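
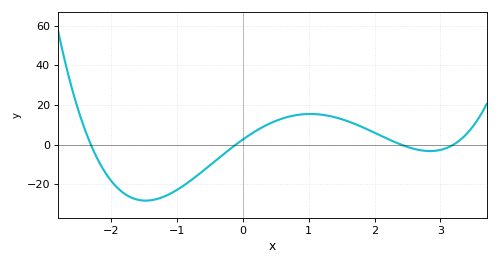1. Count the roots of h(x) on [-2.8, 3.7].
4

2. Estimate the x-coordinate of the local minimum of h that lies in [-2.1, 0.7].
-1.47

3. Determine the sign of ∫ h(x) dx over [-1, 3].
positive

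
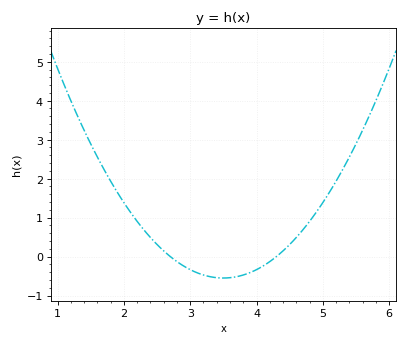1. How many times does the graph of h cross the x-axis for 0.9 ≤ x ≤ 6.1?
2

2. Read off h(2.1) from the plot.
1.14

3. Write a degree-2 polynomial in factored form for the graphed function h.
y = 0.86(x - 2.7)(x - 4.3)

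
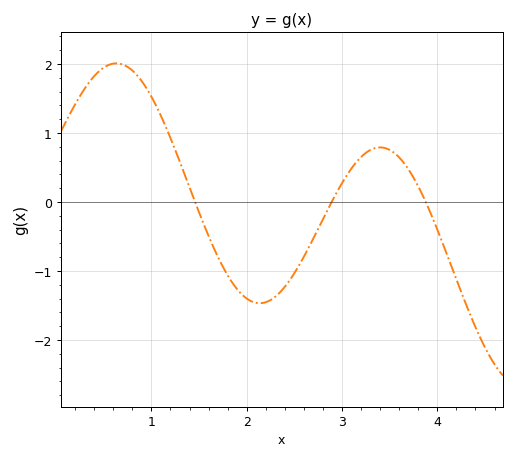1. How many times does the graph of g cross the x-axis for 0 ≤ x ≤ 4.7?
3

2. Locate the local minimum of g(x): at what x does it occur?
2.1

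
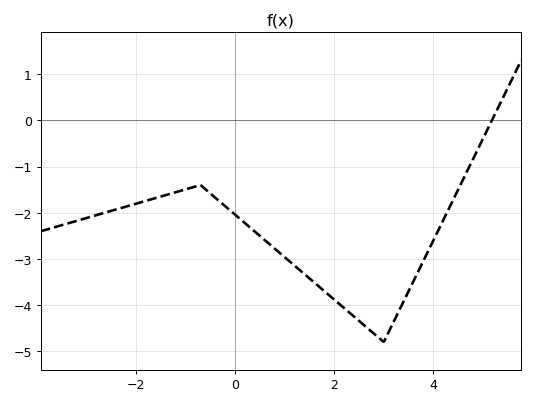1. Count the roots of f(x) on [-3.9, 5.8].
1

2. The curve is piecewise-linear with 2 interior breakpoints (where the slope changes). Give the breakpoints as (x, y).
(-0.7, -1.4); (3, -4.8)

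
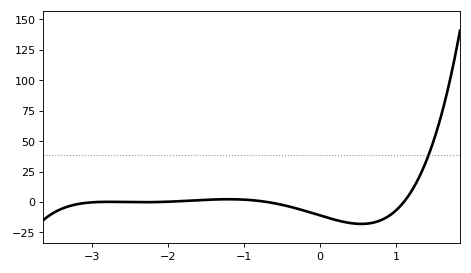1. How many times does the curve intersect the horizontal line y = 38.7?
1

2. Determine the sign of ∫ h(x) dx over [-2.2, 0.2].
negative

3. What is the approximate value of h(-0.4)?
-4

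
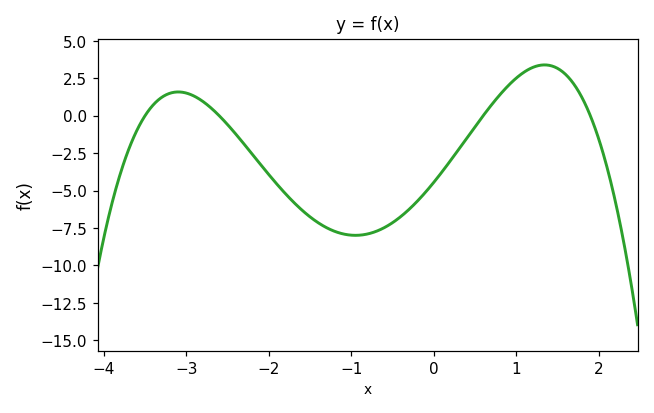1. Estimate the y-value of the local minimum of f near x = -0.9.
-7.99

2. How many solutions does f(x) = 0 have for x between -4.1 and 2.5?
4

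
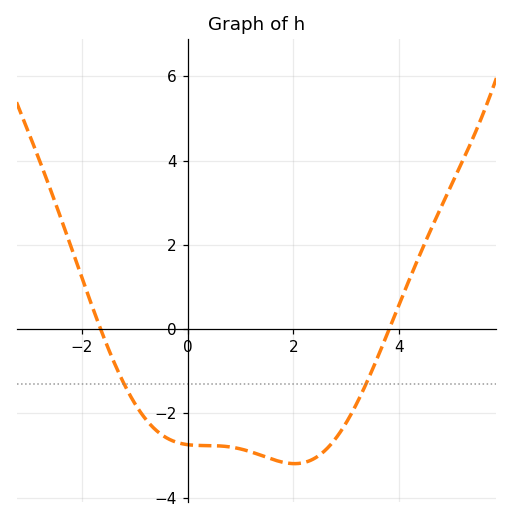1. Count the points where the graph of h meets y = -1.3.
2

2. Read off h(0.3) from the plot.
-2.77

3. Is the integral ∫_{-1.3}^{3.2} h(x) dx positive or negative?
negative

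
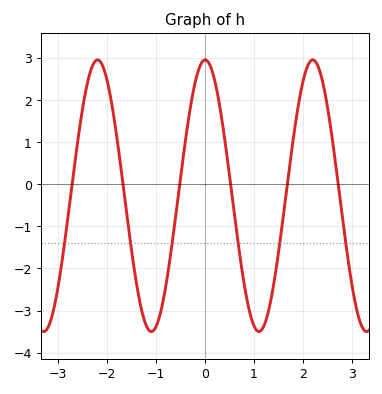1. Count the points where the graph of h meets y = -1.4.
6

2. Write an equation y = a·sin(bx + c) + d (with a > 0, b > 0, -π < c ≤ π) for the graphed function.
y = 3.23sin(2.86x + 1.54) - 0.27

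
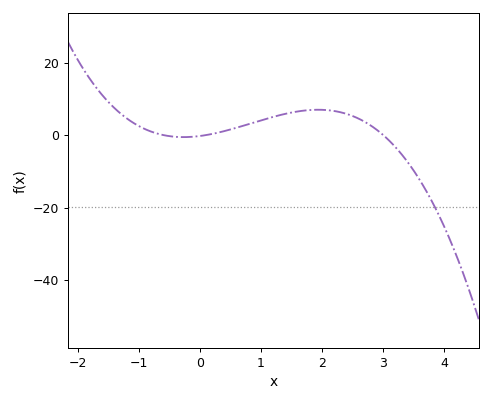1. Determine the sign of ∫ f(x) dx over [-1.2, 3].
positive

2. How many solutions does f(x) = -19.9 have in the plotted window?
1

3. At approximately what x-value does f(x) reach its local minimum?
-0.268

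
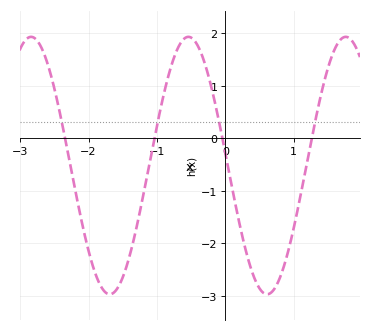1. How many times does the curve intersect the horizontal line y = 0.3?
4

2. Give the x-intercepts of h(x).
-2.34, -1.04, -0.042, 1.27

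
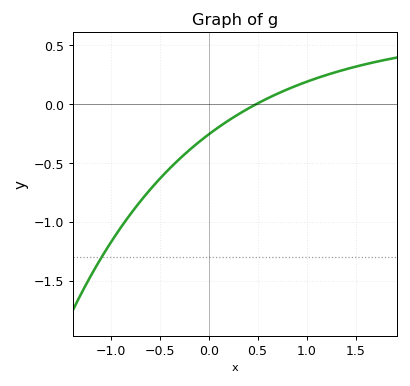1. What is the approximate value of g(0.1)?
-0.2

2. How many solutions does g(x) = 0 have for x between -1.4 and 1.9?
1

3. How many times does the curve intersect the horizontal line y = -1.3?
1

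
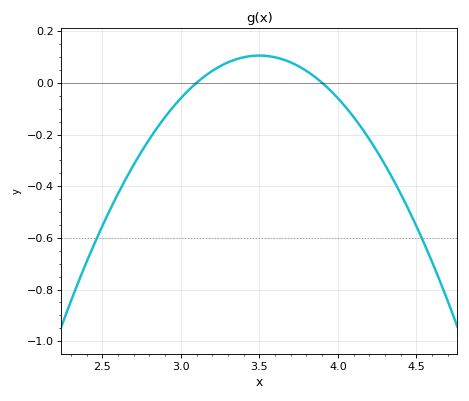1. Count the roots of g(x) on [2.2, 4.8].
2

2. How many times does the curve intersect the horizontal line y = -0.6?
2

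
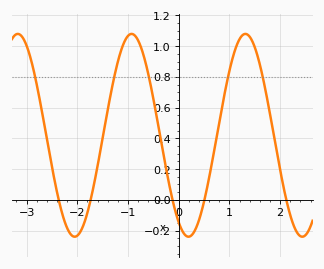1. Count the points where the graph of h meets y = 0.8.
5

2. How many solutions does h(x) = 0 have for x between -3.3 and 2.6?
5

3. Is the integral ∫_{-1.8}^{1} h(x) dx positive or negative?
positive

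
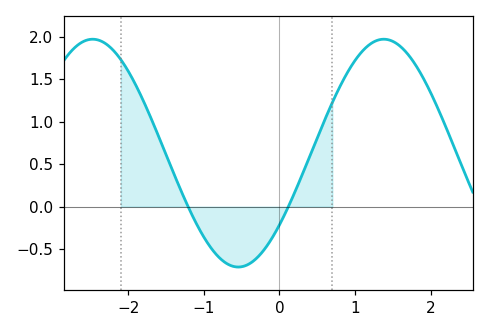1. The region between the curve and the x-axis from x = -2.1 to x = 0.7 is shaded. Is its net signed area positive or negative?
positive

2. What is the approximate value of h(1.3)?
1.96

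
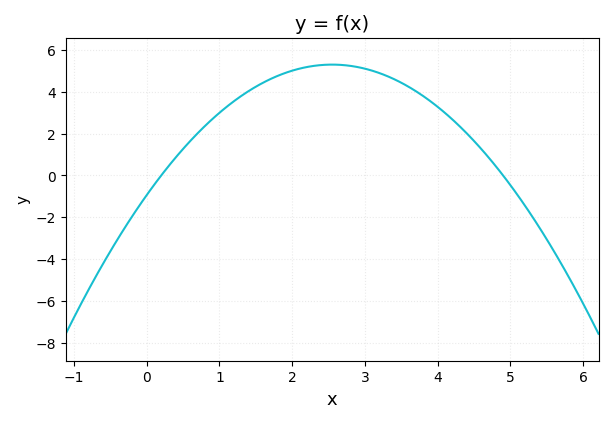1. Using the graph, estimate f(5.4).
-2.4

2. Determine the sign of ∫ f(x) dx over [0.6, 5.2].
positive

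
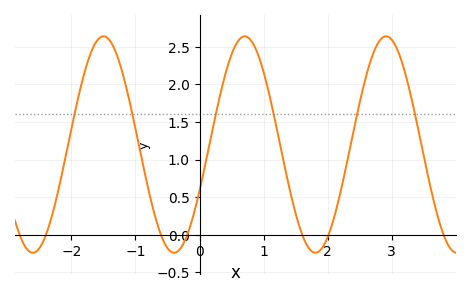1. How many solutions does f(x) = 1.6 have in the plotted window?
6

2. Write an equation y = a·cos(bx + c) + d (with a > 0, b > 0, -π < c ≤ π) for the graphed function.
y = 1.44cos(2.9x - 2) + 1.2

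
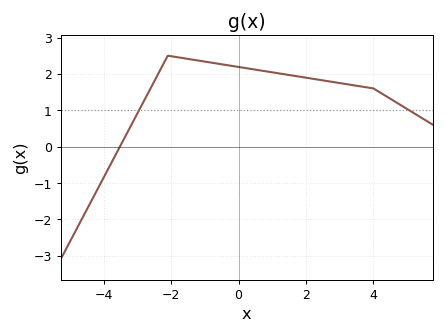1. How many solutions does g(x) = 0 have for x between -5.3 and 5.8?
1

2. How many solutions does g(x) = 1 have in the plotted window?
2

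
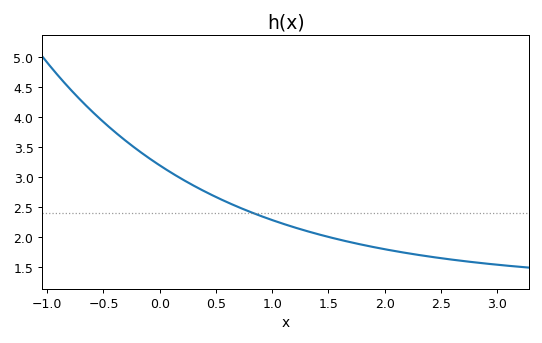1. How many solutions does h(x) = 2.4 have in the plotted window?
1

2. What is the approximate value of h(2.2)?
1.75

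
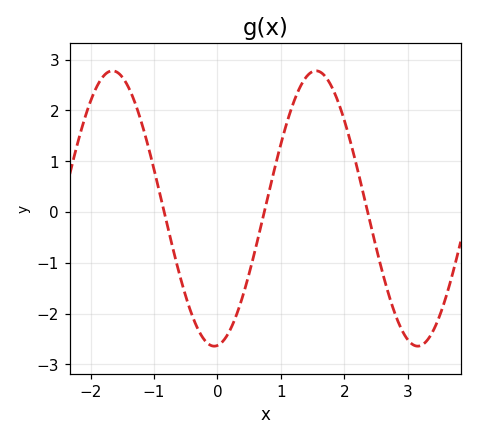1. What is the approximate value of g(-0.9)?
0.32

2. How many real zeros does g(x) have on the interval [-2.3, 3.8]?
3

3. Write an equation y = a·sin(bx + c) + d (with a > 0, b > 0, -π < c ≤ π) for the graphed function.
y = 2.71sin(1.96x - 1.47) + 0.07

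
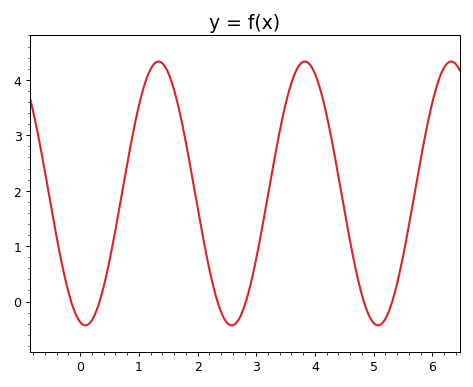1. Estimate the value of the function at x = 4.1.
3.79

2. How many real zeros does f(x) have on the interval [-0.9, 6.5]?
6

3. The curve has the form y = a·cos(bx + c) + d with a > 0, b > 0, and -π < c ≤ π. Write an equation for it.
y = 2.38cos(2.52x + 2.92) + 1.95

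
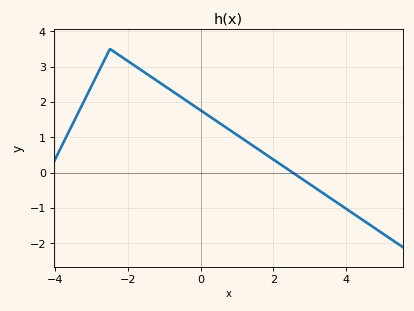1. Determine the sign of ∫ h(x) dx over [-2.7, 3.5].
positive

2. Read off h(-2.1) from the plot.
3.2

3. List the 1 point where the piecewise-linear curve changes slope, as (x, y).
(-2.5, 3.5)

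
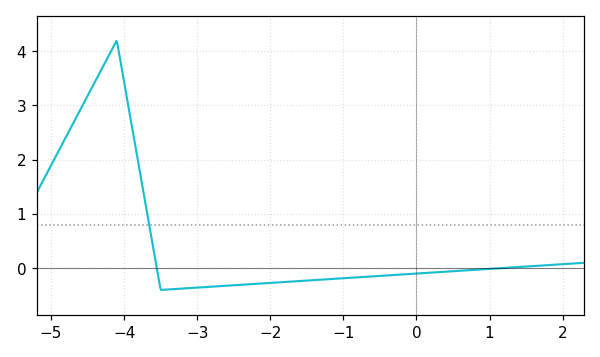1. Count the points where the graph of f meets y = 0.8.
1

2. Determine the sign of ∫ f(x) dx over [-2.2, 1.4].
negative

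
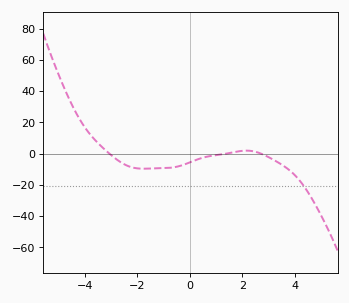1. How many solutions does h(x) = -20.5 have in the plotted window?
1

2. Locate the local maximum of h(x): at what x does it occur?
2.2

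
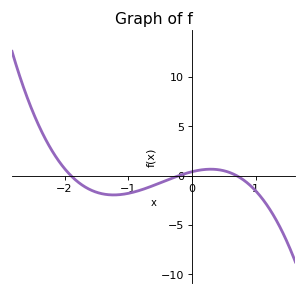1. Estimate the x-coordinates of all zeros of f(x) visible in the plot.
-1.9, -0.2, 0.7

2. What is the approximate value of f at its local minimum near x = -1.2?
-2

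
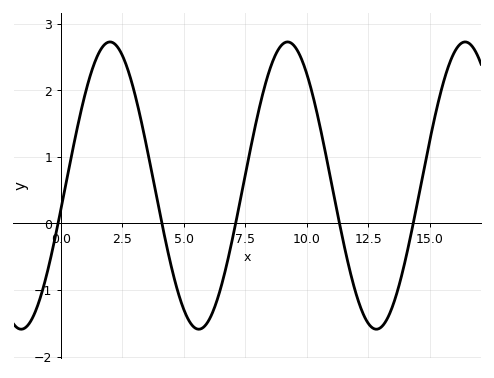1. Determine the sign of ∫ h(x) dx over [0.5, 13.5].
positive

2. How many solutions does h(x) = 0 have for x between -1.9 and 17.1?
5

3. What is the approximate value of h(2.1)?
2.7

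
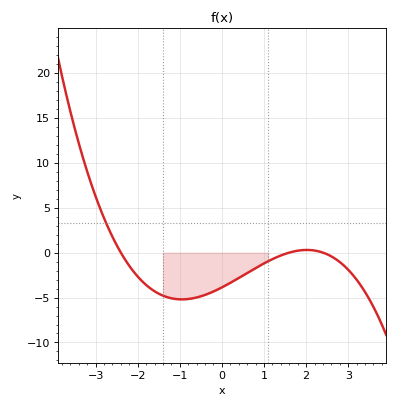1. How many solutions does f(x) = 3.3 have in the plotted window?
1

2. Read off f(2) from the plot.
0.5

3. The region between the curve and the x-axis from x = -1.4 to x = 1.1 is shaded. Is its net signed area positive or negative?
negative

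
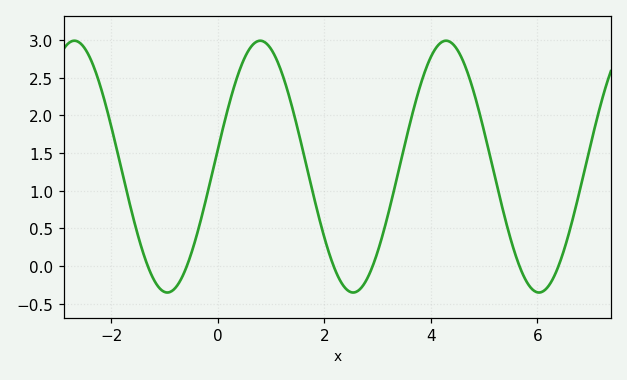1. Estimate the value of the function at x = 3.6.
1.85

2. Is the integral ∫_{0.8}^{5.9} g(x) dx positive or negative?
positive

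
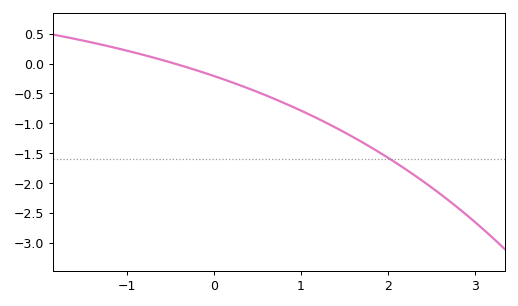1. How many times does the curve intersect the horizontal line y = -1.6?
1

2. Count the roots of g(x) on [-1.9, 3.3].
1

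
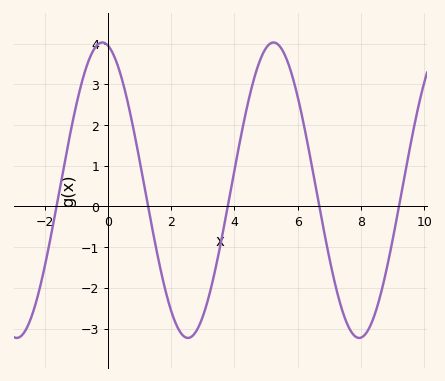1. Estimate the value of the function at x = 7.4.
-2.5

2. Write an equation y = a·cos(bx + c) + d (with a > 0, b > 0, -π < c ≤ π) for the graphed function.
y = 3.63cos(1.2x + 0.21) + 0.4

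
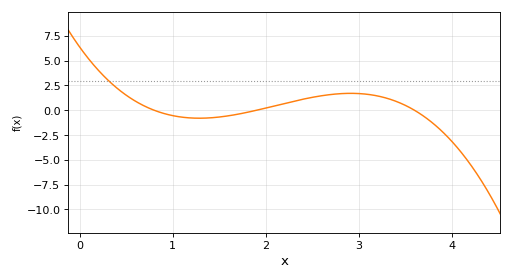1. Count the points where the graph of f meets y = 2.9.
1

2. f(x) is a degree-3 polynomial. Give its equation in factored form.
y = -1.16(x - 0.8)(x - 1.9)(x - 3.6)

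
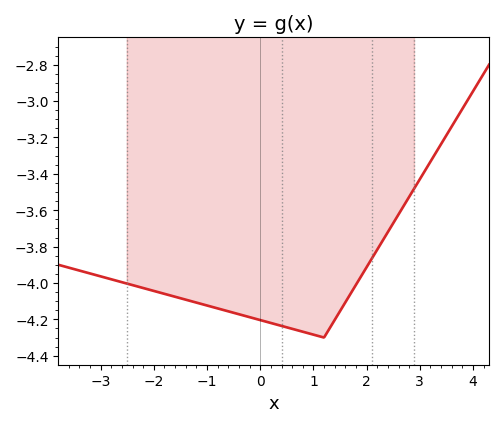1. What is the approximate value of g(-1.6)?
-4.08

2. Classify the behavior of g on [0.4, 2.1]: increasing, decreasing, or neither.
neither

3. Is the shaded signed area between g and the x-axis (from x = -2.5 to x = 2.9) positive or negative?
negative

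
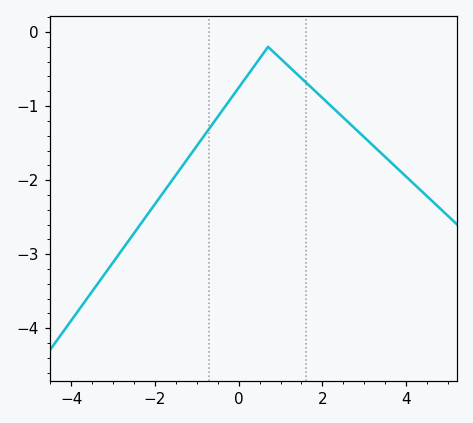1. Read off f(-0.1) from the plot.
-0.829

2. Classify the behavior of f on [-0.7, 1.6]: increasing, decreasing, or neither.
neither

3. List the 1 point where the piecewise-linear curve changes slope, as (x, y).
(0.7, -0.2)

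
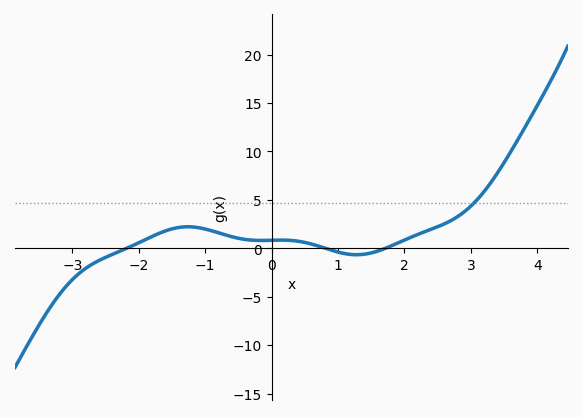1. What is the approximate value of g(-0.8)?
1.5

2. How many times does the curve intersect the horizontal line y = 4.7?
1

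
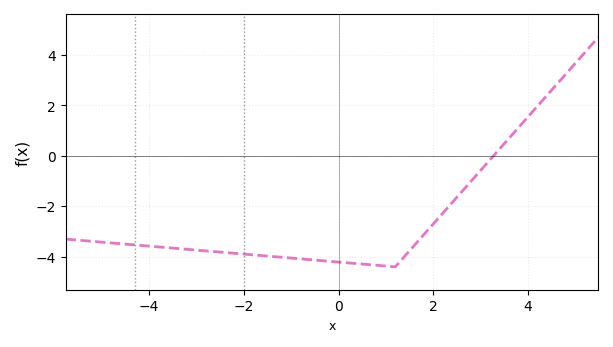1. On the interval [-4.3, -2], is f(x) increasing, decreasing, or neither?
decreasing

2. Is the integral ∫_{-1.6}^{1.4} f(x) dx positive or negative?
negative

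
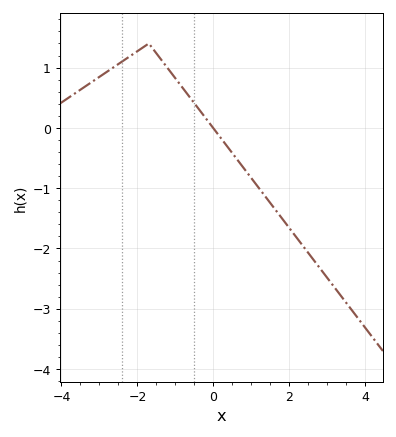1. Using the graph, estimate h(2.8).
-2.3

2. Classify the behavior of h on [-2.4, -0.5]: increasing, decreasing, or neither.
neither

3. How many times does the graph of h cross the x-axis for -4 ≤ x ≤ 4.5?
1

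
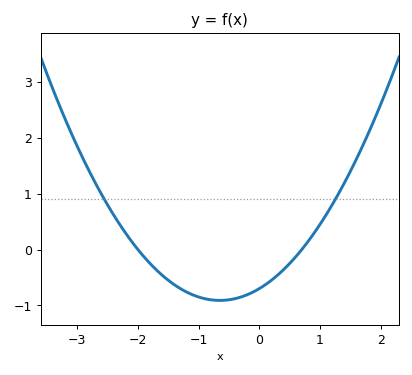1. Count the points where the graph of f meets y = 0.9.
2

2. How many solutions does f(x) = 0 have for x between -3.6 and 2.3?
2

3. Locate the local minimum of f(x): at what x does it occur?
-0.65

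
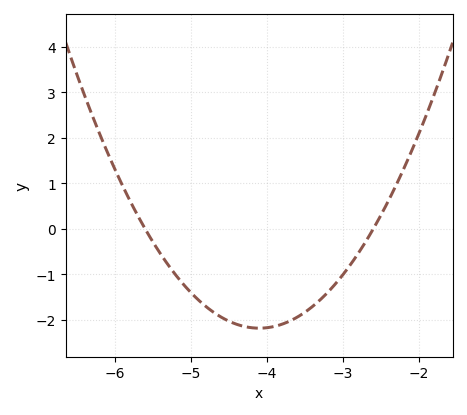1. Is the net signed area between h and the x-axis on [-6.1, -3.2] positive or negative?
negative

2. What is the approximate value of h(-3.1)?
-1.21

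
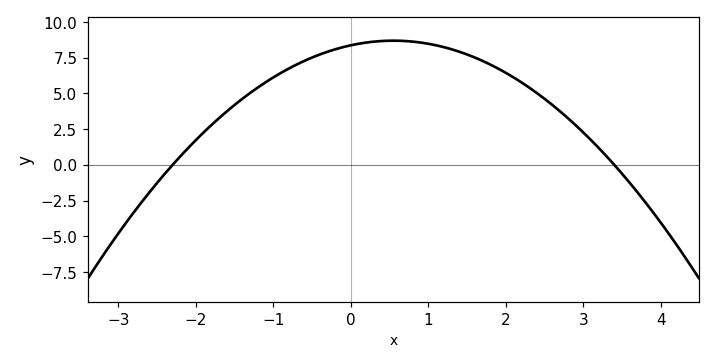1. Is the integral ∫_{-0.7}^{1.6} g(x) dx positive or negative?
positive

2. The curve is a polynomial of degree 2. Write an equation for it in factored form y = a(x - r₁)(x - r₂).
y = -1.07(x + 2.3)(x - 3.4)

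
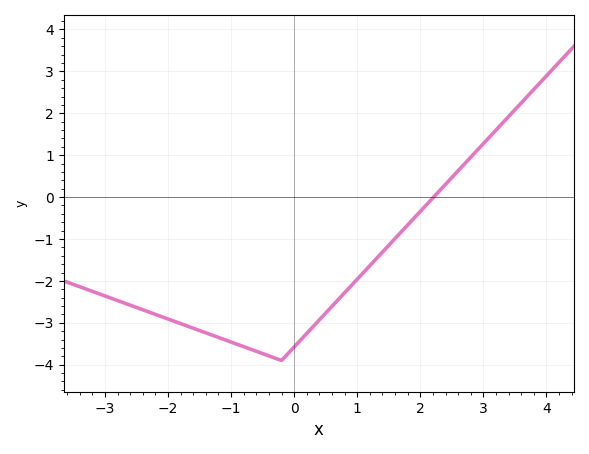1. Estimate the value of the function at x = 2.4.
0.3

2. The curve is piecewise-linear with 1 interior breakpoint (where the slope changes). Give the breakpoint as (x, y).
(-0.2, -3.9)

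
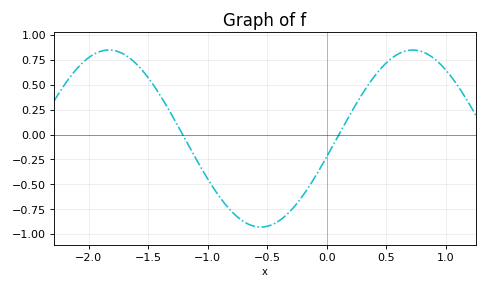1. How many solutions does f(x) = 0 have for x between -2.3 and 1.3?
2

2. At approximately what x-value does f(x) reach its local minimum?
-0.55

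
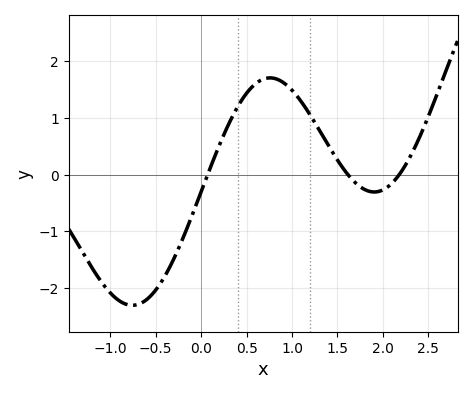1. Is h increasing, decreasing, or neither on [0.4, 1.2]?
neither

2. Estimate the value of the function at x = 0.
-0.3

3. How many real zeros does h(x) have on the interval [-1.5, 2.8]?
3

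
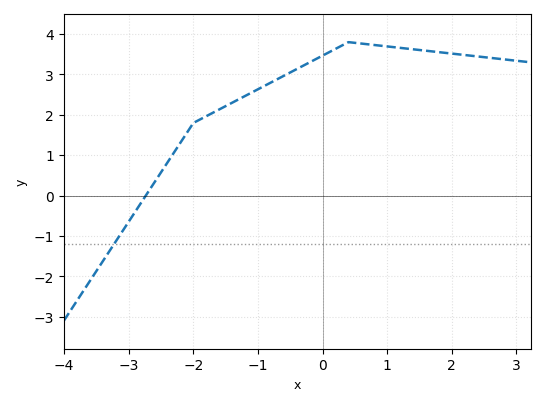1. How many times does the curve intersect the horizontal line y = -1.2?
1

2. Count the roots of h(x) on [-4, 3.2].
1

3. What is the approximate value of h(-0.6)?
3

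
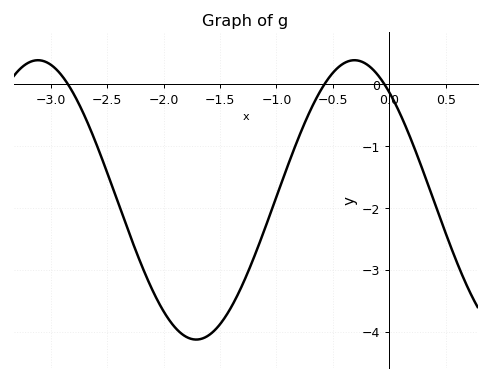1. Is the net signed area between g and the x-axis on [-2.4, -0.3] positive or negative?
negative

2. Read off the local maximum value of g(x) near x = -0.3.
0.4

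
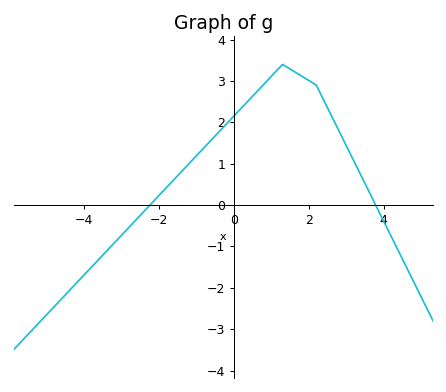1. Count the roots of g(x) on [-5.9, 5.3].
2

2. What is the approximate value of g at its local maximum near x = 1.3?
3.4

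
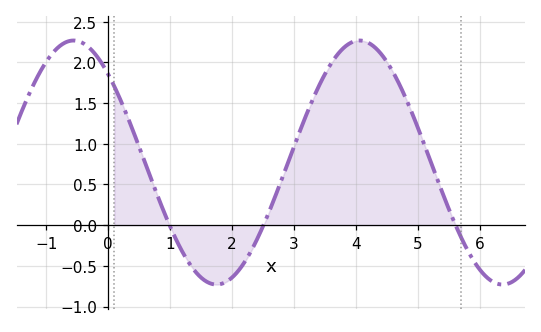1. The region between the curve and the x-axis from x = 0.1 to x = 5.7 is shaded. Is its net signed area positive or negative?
positive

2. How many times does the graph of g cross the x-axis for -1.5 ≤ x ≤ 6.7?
3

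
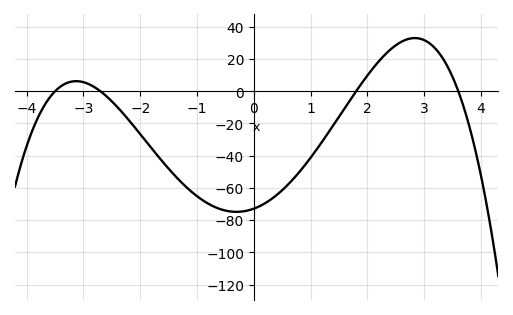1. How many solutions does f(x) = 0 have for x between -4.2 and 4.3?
4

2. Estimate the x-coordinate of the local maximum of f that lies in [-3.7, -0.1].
-3.2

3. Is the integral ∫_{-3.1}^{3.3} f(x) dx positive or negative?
negative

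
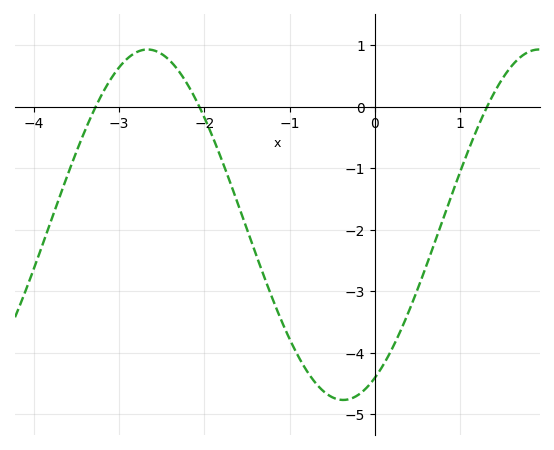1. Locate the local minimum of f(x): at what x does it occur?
-0.373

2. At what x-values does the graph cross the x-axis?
-3.27, -2.06, 1.31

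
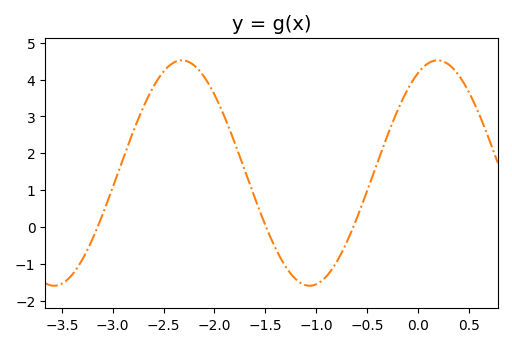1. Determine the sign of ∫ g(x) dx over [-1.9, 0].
positive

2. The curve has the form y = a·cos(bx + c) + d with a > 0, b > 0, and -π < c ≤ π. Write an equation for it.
y = 3.05cos(2.5x - 0.482) + 1.47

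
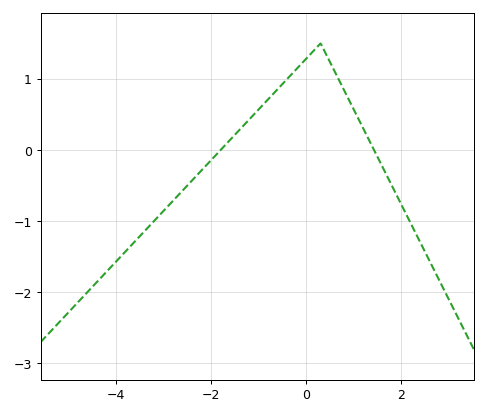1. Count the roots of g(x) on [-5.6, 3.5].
2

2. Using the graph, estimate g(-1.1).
0.5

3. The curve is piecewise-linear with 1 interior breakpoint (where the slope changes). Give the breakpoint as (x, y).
(0.3, 1.5)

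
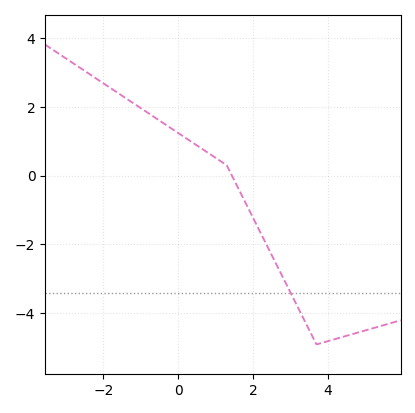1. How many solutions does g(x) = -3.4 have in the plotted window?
1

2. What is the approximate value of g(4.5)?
-4.65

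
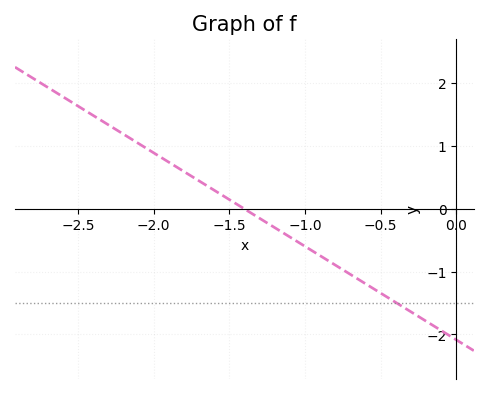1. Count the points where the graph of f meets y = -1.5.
1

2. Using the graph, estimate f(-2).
0.894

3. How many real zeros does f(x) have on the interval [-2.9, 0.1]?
1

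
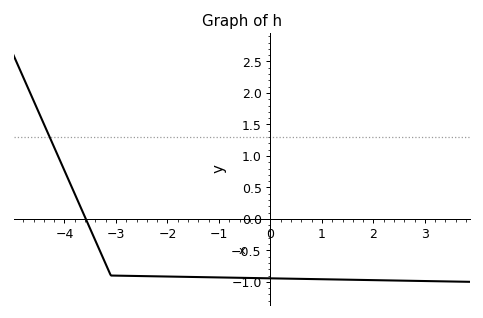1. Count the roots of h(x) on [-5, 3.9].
1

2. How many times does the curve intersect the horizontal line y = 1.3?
1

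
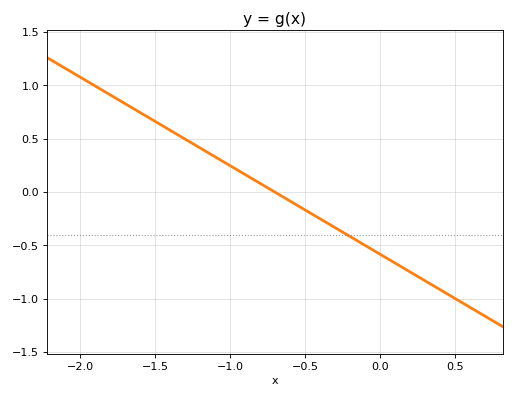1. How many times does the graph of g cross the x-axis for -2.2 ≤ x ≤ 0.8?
1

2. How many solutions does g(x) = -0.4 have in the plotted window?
1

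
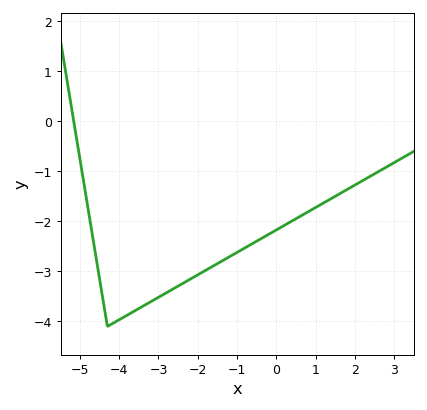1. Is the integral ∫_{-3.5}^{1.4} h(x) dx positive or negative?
negative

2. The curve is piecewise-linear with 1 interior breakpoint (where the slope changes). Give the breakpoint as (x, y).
(-4.3, -4.1)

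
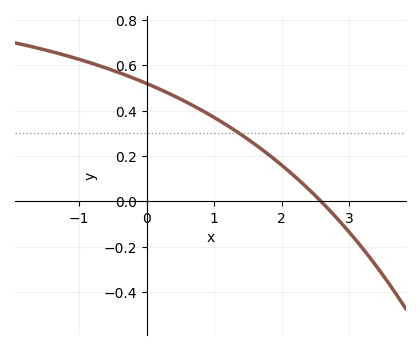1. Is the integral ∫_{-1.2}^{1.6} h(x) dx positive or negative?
positive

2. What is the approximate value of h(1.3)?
0.32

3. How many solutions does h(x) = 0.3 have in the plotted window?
1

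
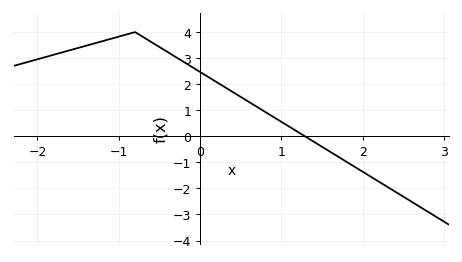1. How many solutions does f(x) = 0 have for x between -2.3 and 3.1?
1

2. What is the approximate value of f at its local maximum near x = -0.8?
4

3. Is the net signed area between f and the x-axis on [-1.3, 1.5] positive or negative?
positive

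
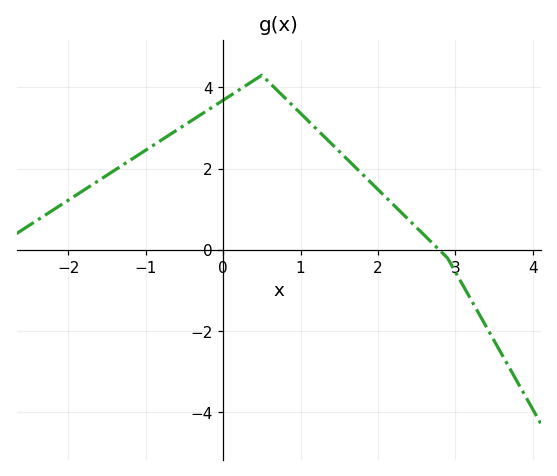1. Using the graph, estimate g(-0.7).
2.8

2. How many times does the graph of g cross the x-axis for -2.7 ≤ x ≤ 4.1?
1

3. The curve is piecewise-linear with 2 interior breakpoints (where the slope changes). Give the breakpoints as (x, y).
(0.5, 4.3); (2.9, -0.2)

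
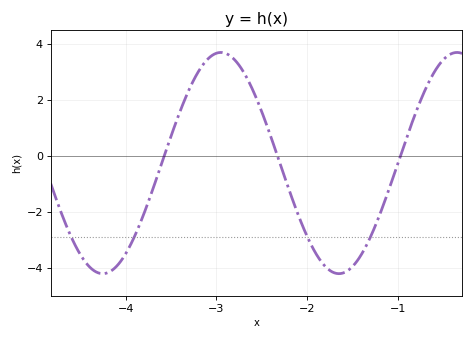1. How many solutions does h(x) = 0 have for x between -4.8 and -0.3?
3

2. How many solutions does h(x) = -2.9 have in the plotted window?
4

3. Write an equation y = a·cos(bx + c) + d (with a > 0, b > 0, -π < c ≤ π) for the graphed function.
y = 3.95cos(2.4x + 0.83) - 0.25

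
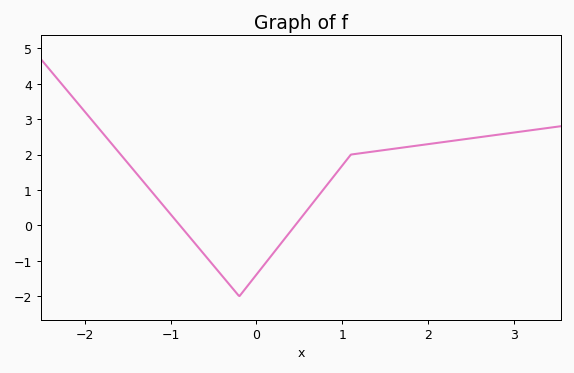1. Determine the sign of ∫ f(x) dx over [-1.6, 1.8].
positive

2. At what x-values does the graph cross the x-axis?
-0.891, 0.45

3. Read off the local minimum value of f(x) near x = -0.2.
-2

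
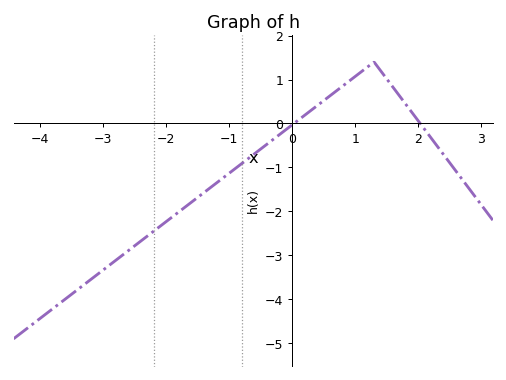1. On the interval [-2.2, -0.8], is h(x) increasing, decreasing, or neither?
increasing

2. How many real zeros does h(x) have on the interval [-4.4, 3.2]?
2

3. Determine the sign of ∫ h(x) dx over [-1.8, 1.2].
negative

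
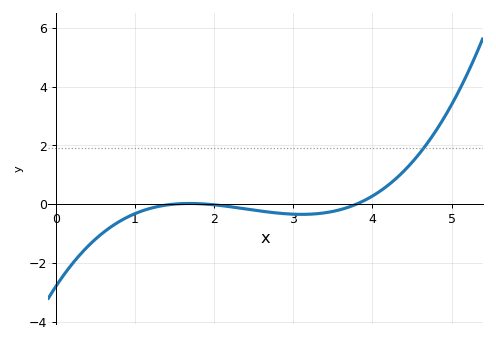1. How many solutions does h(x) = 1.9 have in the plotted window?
1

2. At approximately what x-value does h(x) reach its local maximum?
1.69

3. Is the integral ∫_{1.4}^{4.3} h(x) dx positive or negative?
negative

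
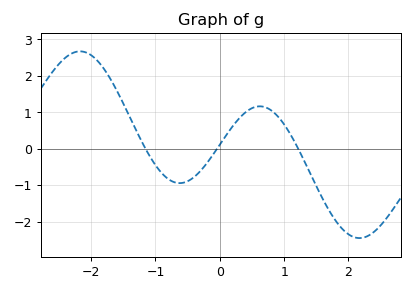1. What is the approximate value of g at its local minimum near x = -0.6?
-0.945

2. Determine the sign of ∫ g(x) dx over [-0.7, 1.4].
positive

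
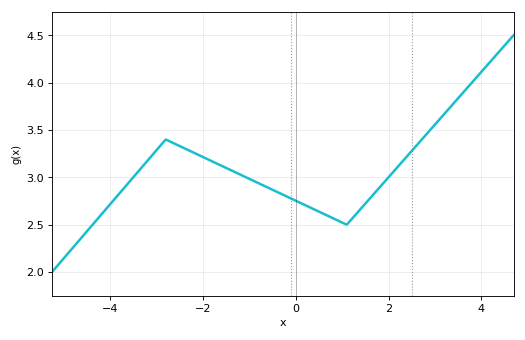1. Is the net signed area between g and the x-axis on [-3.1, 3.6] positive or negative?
positive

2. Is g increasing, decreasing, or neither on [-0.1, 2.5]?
neither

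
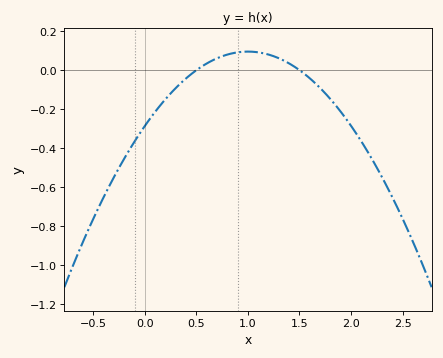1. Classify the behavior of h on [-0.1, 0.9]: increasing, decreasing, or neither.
increasing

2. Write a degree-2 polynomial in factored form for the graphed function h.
y = -0.38(x - 0.5)(x - 1.5)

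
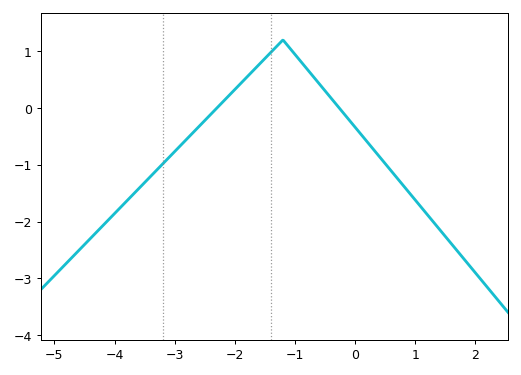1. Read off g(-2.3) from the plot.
0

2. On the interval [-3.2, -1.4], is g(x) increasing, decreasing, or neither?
increasing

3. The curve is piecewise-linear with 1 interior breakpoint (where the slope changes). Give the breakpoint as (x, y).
(-1.2, 1.2)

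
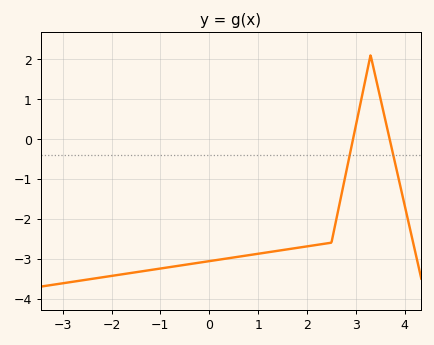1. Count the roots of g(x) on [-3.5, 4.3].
2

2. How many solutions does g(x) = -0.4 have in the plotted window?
2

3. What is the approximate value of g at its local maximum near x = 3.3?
2.1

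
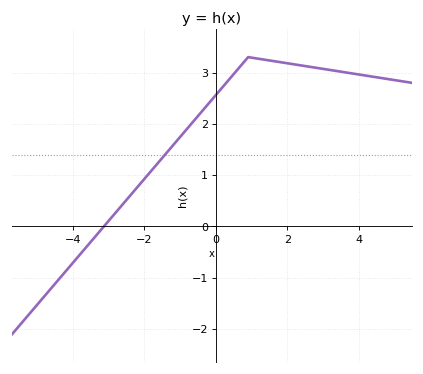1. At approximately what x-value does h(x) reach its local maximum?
0.903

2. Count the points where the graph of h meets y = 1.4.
1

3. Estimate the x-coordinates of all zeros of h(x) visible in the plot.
-3.14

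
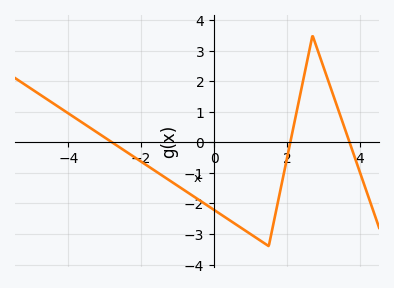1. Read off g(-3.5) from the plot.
0.5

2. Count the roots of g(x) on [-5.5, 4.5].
3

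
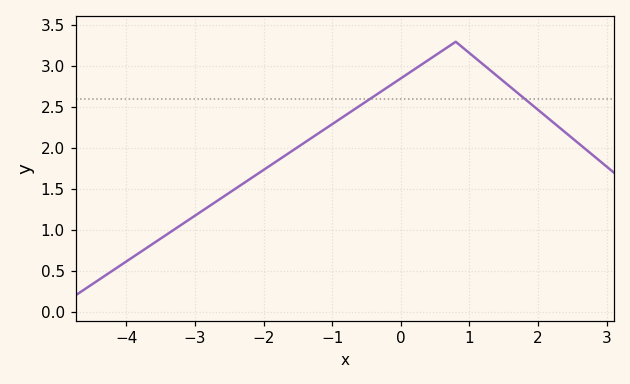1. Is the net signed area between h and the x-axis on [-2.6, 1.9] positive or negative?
positive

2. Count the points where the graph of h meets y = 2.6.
2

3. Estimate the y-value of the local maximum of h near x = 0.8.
3.3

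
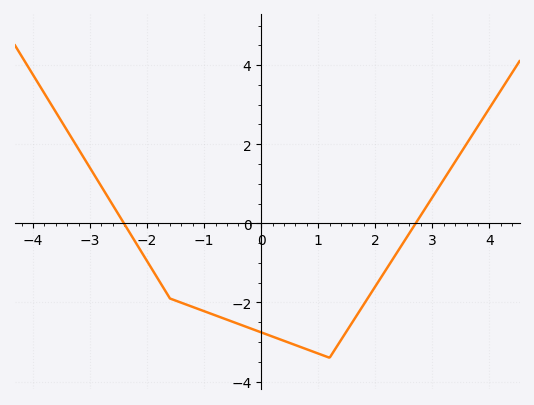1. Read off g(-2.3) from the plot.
-0.2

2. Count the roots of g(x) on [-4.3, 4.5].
2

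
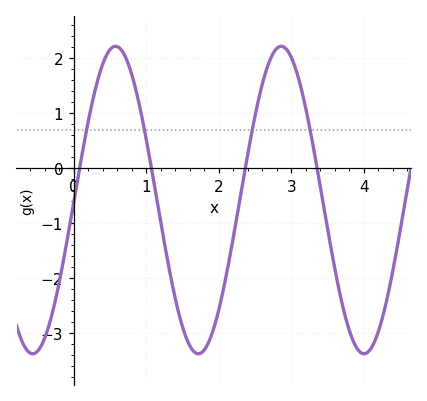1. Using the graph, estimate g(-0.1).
-1.4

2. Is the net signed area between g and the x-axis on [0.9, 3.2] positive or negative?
negative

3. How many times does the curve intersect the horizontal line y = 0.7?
4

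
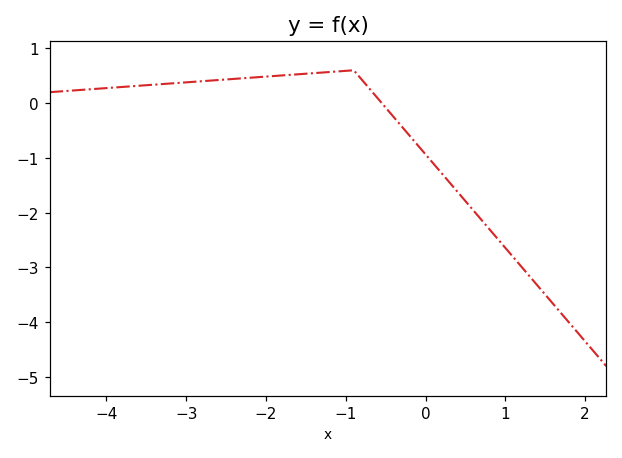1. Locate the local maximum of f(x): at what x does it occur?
-0.9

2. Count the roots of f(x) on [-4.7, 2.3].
1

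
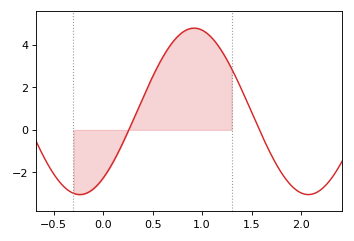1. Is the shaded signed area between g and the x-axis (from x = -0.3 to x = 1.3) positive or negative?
positive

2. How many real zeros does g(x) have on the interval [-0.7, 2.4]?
2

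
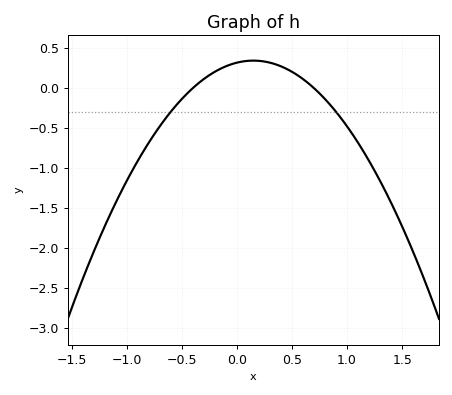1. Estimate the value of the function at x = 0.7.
0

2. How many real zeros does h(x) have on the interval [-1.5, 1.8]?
2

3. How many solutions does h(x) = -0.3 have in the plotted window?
2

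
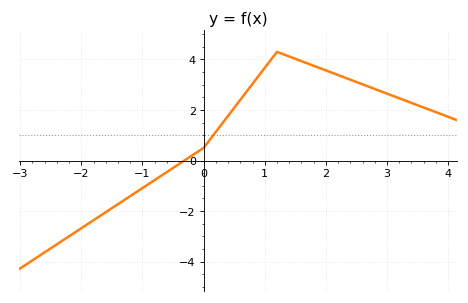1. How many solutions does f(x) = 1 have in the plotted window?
1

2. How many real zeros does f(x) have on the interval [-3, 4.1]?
1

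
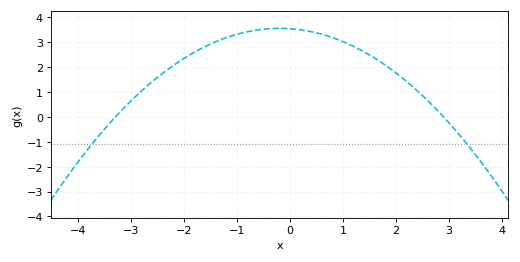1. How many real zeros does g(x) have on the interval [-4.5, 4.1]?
2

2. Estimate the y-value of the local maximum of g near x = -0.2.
3.6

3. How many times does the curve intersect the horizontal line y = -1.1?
2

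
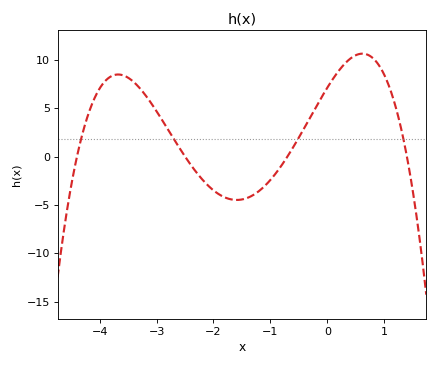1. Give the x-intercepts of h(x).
-4.4, -2.5, -0.7, 1.4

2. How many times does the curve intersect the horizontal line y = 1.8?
4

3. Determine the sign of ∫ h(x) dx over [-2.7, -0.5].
negative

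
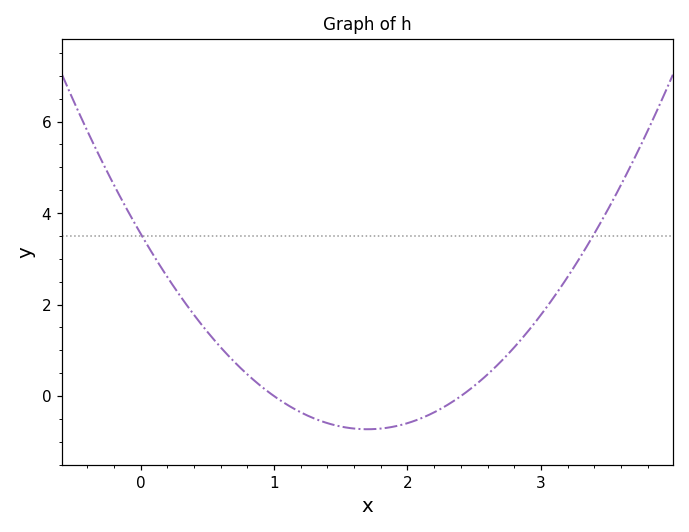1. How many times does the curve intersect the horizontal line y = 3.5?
2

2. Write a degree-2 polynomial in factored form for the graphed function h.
y = 1.48(x - 1)(x - 2.4)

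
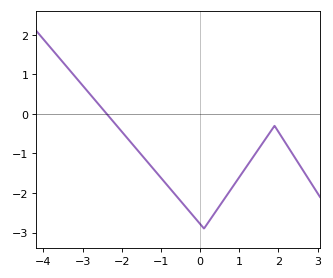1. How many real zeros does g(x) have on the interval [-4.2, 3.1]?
1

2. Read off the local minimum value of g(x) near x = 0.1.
-2.9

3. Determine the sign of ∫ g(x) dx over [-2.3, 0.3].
negative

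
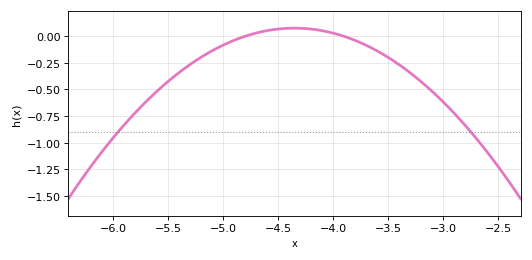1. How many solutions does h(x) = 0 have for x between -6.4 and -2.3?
2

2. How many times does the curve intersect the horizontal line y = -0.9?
2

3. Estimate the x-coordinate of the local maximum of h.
-4.35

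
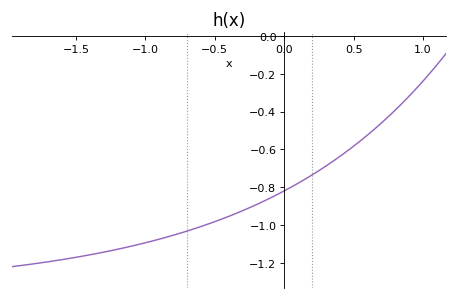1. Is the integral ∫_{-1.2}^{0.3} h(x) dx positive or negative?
negative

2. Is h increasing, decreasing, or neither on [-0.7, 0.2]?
increasing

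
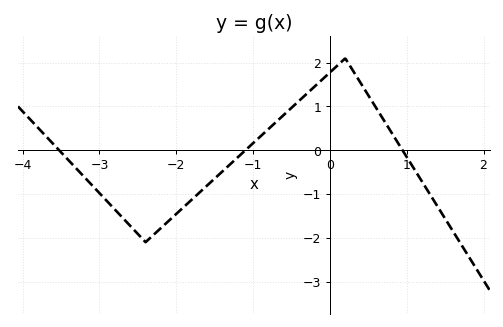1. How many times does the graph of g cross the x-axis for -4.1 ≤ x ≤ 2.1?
3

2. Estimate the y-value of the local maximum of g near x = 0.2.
2.1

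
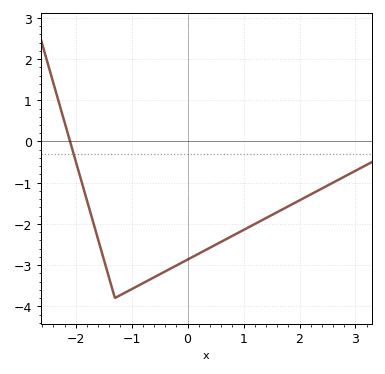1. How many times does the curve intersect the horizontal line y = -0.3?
1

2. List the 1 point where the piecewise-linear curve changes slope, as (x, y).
(-1.3, -3.8)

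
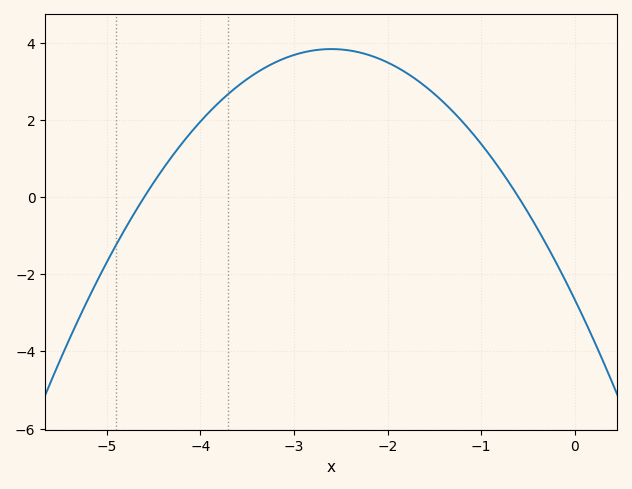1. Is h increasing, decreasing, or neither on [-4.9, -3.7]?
increasing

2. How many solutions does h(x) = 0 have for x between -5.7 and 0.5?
2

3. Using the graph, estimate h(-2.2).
3.69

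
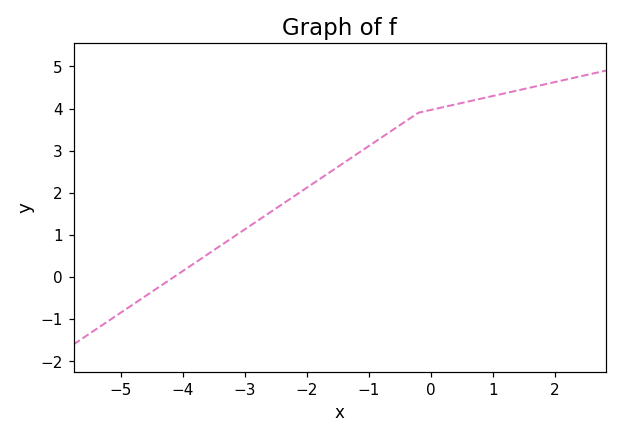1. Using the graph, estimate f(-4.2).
-0.059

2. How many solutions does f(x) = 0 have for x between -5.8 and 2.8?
1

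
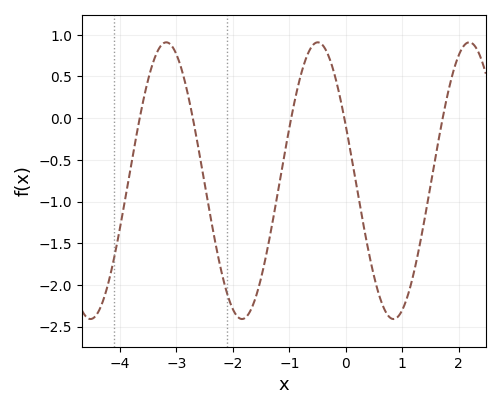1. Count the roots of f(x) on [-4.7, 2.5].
5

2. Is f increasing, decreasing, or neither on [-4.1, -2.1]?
neither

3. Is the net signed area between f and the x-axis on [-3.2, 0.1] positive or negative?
negative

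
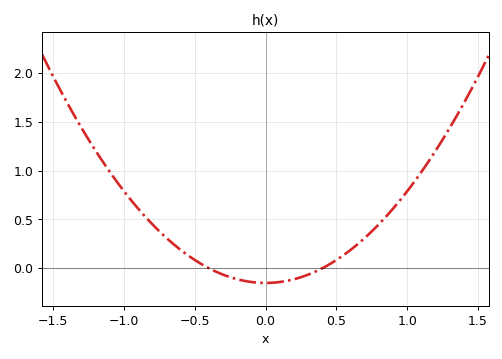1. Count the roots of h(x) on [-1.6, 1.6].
2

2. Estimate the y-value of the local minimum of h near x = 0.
-0.15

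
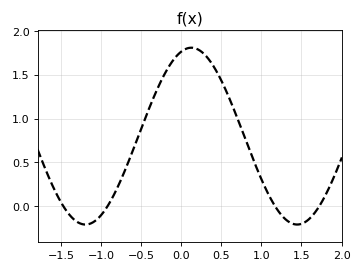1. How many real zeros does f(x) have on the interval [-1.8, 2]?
4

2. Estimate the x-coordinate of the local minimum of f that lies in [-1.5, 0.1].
-1.2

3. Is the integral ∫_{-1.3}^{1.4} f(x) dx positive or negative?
positive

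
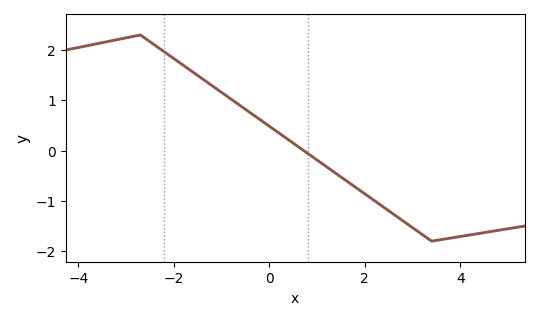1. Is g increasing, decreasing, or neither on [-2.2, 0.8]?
decreasing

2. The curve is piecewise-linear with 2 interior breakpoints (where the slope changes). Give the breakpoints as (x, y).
(-2.7, 2.3); (3.4, -1.8)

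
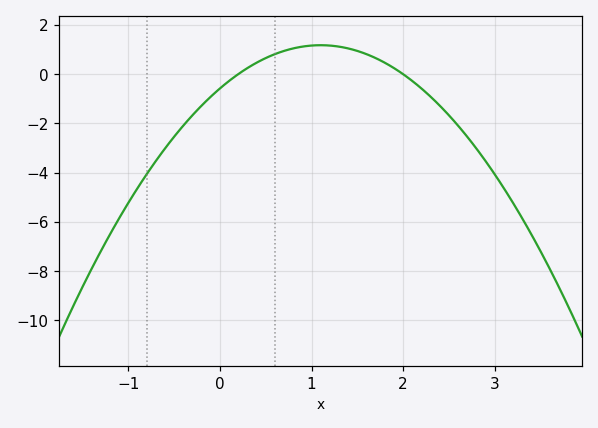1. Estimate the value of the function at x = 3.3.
-5.8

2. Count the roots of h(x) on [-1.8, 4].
2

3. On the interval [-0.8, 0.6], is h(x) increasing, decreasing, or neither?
increasing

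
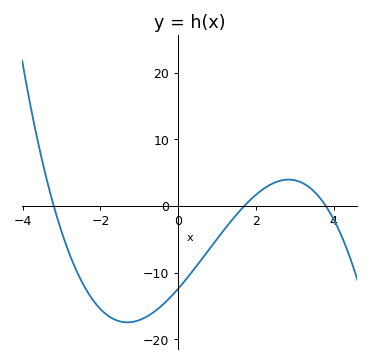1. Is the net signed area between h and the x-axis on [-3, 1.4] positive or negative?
negative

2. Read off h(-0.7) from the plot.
-16.2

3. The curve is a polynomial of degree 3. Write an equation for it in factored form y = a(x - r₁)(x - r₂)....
y = -0.6(x + 3.2)(x - 1.7)(x - 3.8)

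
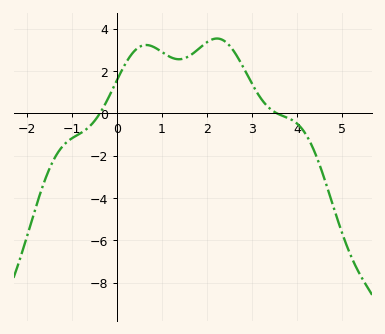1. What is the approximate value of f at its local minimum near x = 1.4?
2.55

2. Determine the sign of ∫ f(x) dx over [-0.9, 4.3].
positive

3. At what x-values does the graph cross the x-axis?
-0.377, 3.55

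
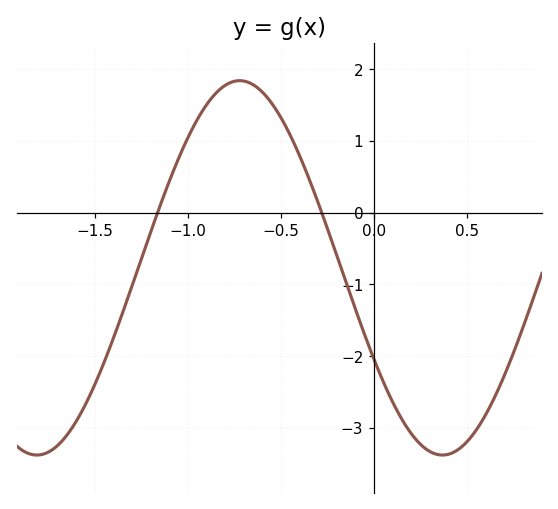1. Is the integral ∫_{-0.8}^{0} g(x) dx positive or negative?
positive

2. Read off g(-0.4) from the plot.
0.791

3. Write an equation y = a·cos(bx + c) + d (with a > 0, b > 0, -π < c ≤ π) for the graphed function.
y = 2.61cos(2.88x + 2.08) - 0.77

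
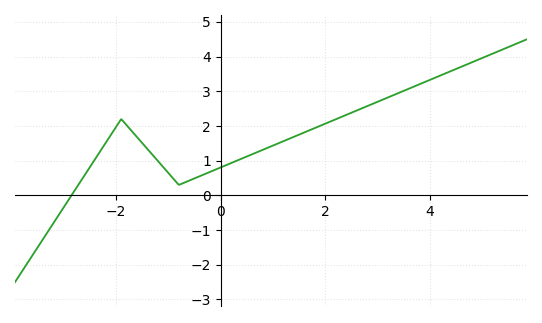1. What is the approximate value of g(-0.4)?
0.552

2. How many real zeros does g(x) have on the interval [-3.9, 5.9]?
1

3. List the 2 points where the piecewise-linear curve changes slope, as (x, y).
(-1.9, 2.2); (-0.8, 0.3)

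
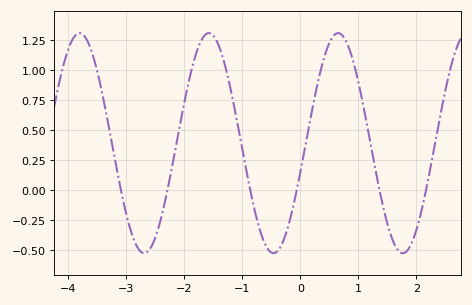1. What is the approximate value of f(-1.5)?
1.3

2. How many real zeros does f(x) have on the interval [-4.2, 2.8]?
6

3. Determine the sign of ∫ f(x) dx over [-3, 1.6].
positive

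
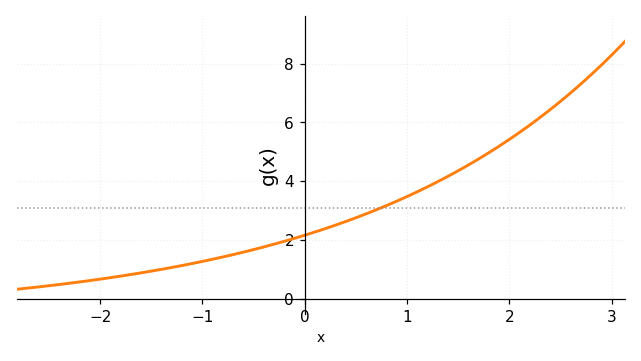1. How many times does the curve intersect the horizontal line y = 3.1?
1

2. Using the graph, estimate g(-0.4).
1.76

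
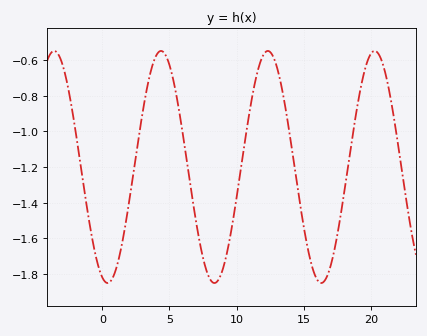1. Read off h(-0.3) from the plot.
-1.75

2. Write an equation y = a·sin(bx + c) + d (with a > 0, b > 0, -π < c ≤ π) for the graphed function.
y = 0.65sin(0.79x - 1.88) - 1.2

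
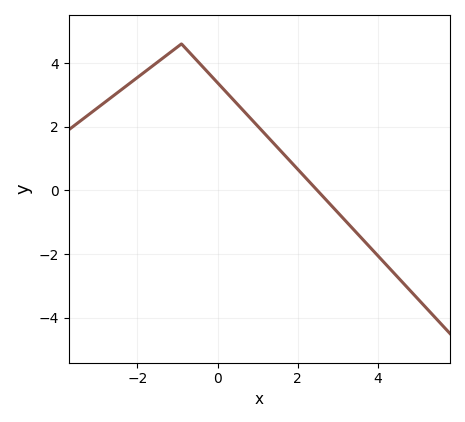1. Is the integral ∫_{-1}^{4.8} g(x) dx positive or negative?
positive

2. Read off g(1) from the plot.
2.03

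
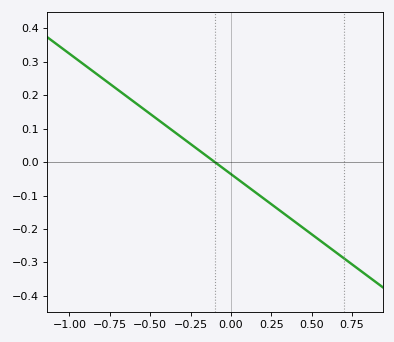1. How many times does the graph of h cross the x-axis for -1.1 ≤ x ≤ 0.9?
1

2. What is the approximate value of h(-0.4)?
0.11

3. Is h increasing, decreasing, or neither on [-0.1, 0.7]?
decreasing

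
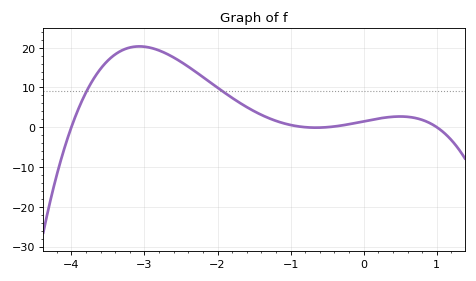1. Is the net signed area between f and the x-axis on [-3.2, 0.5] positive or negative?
positive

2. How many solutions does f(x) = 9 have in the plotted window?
2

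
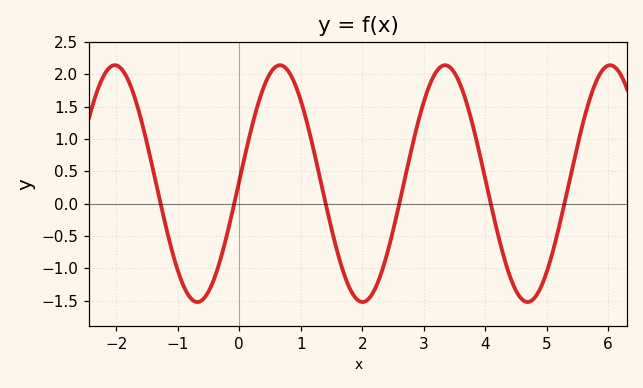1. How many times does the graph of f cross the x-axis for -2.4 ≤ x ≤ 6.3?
6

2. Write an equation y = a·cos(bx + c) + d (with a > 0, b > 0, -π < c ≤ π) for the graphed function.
y = 1.83cos(2.34x - 1.55) + 0.31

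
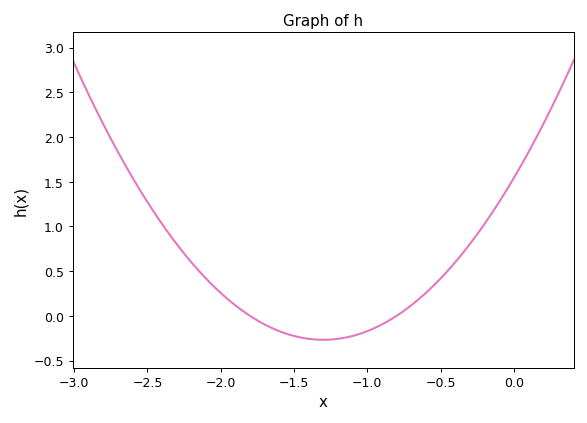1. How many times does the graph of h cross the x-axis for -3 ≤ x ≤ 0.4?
2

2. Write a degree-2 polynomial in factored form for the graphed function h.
y = 1.07(x + 1.8)(x + 0.8)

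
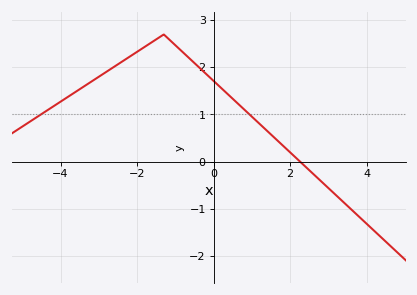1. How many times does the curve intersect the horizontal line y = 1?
2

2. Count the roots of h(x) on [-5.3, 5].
1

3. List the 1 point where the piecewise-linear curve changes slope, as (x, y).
(-1.3, 2.7)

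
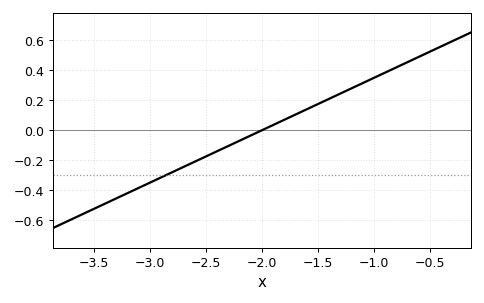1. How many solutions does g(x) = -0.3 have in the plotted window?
1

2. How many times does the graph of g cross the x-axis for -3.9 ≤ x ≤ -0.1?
1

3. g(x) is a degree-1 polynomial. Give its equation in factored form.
y = 0.35(x + 2)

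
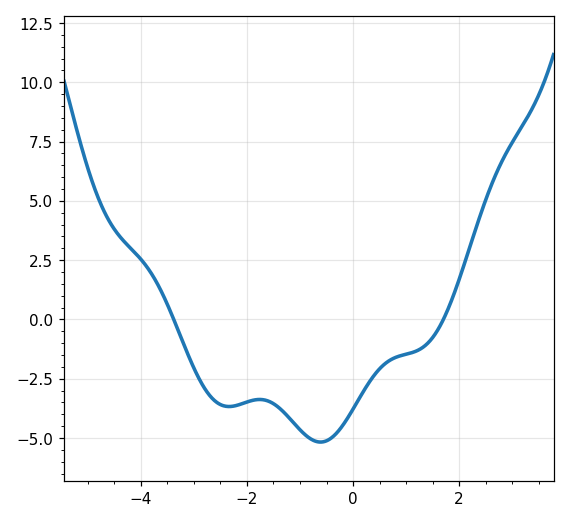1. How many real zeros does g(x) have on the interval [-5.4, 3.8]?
2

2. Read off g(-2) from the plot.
-3.4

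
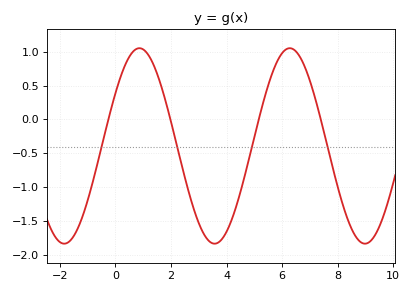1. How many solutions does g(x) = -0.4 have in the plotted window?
4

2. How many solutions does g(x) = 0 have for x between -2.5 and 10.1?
4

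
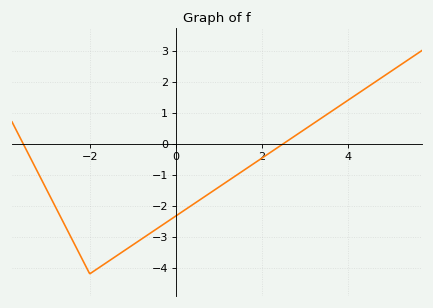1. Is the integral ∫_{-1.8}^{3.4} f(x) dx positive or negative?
negative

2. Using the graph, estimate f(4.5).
1.9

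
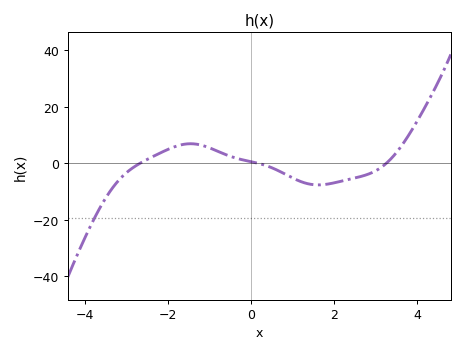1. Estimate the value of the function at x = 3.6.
5.6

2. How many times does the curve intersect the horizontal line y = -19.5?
1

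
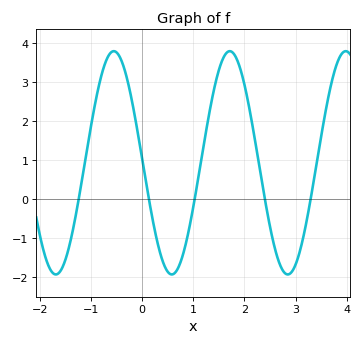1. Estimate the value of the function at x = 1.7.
3.8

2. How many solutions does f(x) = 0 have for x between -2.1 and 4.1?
5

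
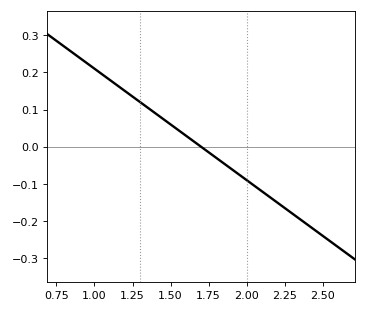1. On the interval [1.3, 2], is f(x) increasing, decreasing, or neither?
decreasing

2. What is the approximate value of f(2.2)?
-0.15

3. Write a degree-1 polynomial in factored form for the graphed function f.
y = -0.3(x - 1.7)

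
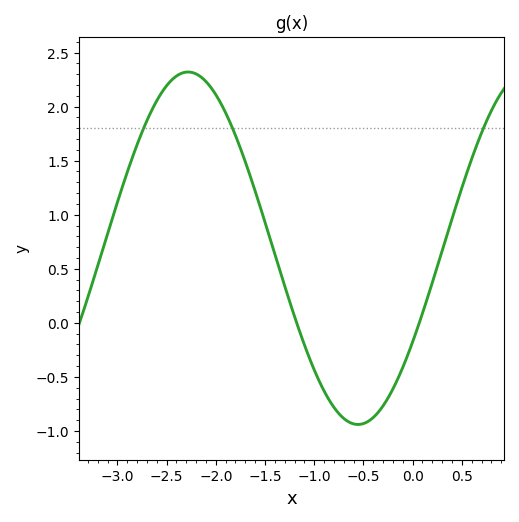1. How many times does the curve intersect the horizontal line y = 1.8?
3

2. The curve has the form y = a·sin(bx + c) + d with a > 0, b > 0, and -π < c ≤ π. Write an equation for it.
y = 1.63sin(1.8x - 0.56) + 0.69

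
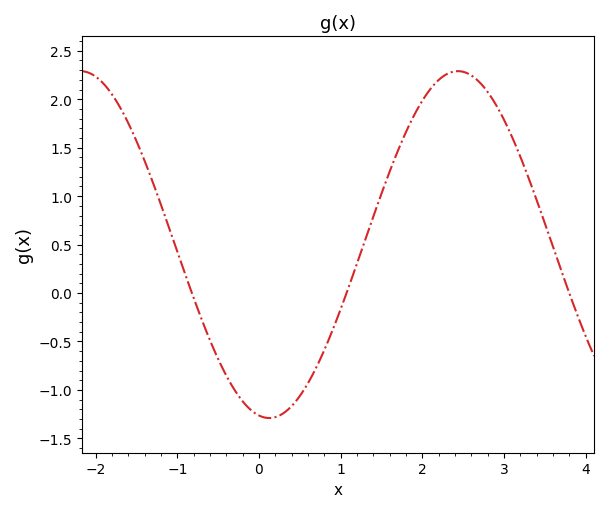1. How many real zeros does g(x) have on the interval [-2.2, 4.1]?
3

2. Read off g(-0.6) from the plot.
-0.5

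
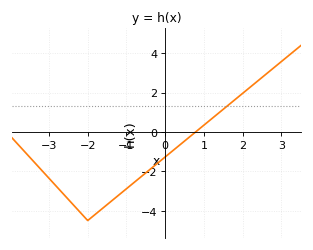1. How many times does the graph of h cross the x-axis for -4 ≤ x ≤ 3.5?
1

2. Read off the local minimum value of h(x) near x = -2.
-4.5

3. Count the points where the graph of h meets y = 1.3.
1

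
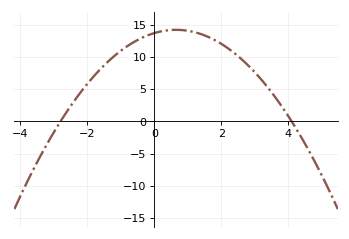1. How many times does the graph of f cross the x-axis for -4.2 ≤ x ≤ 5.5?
2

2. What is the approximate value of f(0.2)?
14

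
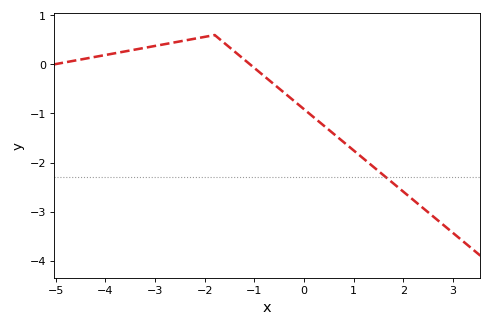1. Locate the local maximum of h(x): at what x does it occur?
-1.8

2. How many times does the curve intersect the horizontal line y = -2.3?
1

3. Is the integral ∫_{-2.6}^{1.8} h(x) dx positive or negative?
negative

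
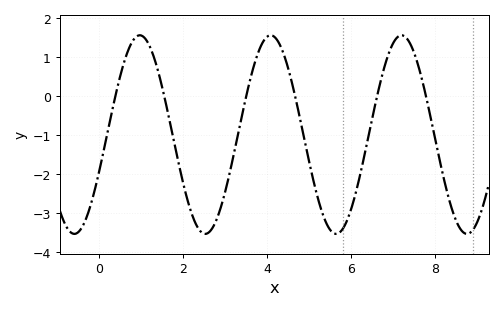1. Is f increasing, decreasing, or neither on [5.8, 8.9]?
neither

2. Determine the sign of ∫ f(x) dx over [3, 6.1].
negative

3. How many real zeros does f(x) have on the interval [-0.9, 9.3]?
6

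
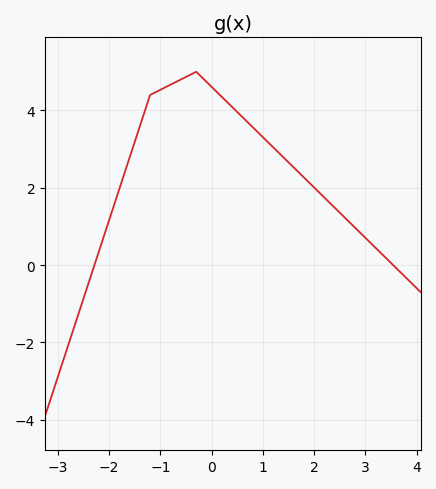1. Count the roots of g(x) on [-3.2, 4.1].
2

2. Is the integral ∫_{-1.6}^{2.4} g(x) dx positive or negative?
positive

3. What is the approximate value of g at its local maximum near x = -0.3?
5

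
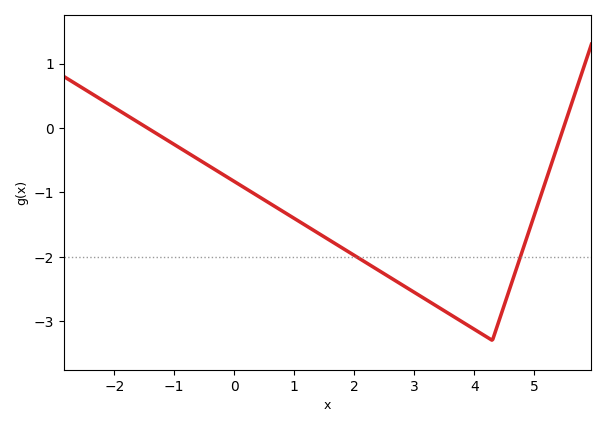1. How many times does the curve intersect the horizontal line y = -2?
2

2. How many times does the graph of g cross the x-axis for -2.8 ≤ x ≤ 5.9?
2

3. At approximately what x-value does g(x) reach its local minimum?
4.2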